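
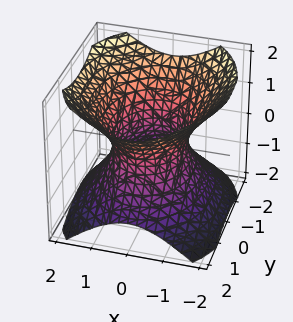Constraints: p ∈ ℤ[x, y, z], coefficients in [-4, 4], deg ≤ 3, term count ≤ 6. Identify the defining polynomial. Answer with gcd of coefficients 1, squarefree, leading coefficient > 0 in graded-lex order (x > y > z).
3*x^2 + 2*y^2 - 3*z^2 - 3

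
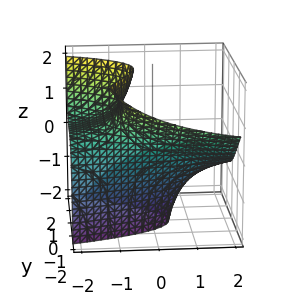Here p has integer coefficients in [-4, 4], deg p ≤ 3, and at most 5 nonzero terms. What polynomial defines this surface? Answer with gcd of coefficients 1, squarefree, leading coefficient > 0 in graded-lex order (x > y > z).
(a) deg p = 3. A generic line meets the surface in up to 3 points.
(b) Checking where it meets the axes: no z-intercept at any integer in the box; no x-intercept at any integer in the box.
(c) Assembling these constraints gives the stated polynomial.

y^3 + 2*y^2*z + 3*x*z - y^2 + 3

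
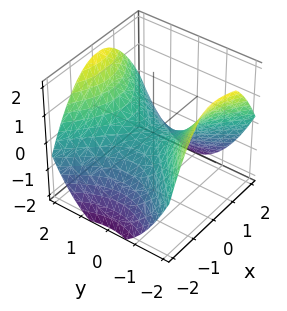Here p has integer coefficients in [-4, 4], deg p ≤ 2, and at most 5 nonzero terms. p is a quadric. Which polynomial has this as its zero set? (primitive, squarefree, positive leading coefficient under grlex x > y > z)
x^2 - y^2 + 2*z

(a) The degree is 2 — a saddle surface; a quadric.
(b) Symmetries: the y ↦ −y reflection is a symmetry, so y appears only in even powers; the x ↦ −x reflection is a symmetry, so x appears only in even powers.
(c) Observable constraints: it meets the x-axis at x = 0 (among the integer gridlines); it crosses the y-axis at the gridline y = 0.
(d) Matching integer coefficients to the picture gives p.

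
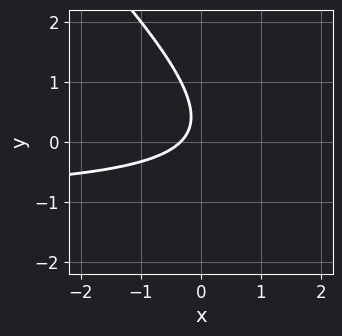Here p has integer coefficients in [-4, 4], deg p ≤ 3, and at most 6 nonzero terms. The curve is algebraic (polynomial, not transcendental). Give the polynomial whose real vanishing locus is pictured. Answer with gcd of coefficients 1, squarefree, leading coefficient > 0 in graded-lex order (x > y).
3*x*y + 3*y^2 + 3*x - 2*y + 1

1. Degree: a generic line meets the curve in up to 2 points, so deg p = 2.
2. From the visible intercepts: no y-intercept at any integer in the box.
3. Solving for integer coefficients yields p as stated.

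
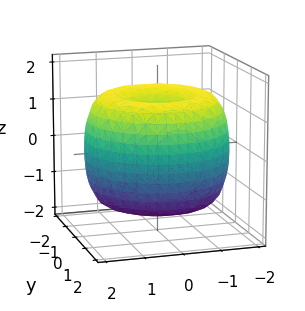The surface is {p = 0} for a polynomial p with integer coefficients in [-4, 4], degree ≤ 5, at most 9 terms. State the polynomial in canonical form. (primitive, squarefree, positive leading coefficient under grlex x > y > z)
x^4 + 2*x^2*y^2 + y^4 - 3*x^2 - 3*y^2 + 2*z^2 - 2

1. The degree is 4 — no degree-3 surface has this shape.
2. By symmetry, every cross-section ⟂ z is a circle, so x, y appear only via x² + y².
3. Checking where it meets the axes: among the integer gridlines, it crosses the z-axis at z ∈ {-1, 1}; a circular section at z = 1 has radius between 1 and 2.
4. Putting this together gives p.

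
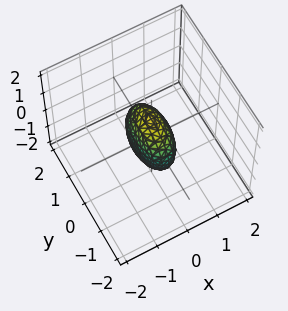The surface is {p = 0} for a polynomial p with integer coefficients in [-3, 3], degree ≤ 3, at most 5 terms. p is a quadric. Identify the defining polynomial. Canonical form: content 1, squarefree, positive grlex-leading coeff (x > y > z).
3*x^2 + y^2 + z^2 - 1

1. deg p = 2.
2. Symmetries: it's symmetric under x → −x, forcing even powers of x; mirror symmetry y ↦ −y ⇒ only even powers of y; mirror symmetry z ↦ −z ⇒ only even powers of z.
3. Checking where it meets the axes: the z-axis gridline crossings are at z ∈ {-1, 1}; among the integer gridlines, it crosses the y-axis at y ∈ {-1, 1}.
4. The integer polynomial consistent with all of this is the stated p.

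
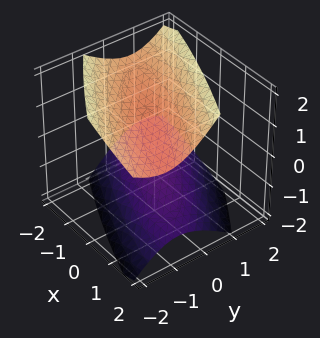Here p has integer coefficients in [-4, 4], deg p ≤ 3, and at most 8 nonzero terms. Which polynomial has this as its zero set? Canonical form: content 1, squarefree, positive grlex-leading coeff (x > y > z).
x^2 + 3*x*y + 3*y^2 + y*z - 3*z^2 + 3

The picture has 2 separate pieces.
Degree: the shape is more complex than any degree-1 surface, so deg p = 2.
Against the integer gridlines: among the integer gridlines, it crosses the z-axis at z ∈ {-1, 1}; it misses every integer gridline on the x-axis; no y-intercept at any integer in the box.
Fitting integer coefficients to these (and the overall shape) gives p.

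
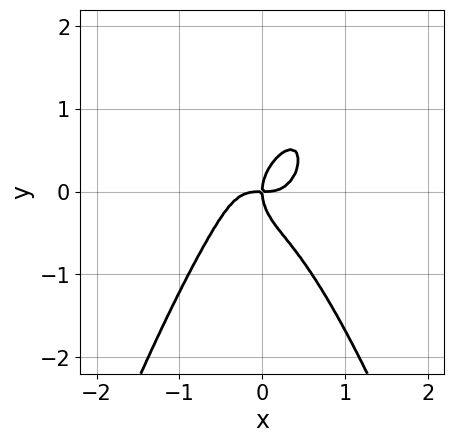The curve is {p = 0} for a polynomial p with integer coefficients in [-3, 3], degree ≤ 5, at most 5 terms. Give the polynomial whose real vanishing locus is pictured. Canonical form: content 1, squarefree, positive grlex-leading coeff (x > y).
1. Degree: the shape is more complex than any degree-3 curve, so deg p = 4.
2. From the visible intercepts: one y-axis crossing is at y = 0; one x-axis crossing is at x = 0.
3. Matching integer coefficients to the picture gives p.

3*x^4 + y^3 - x*y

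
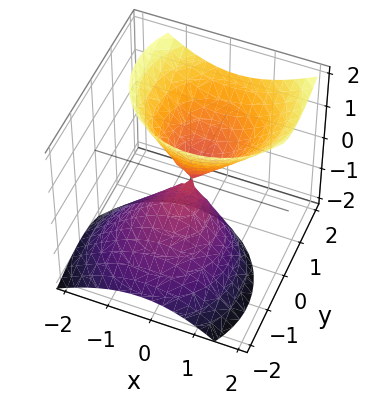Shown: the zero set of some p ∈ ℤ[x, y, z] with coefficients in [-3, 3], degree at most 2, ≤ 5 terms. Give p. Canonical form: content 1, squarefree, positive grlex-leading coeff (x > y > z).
1. The degree is 2 — no degree-1 surface has this shape.
2. From the axis intercepts and sections: it crosses the x-axis at the gridline x = 0; it meets the y-axis at y = 0 (among the integer gridlines); it crosses the z-axis at the gridline z = 0.
3. Together with the visible shape, these determine p as stated.

3*x^2 - x*z + 3*y^2 - 3*y*z - 2*z^2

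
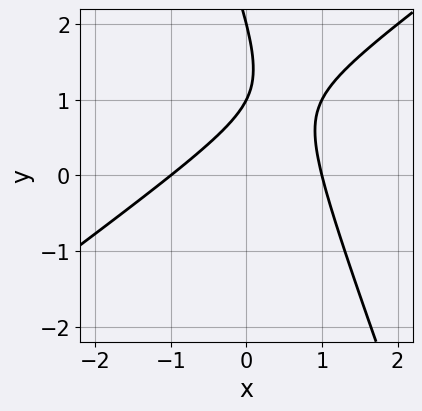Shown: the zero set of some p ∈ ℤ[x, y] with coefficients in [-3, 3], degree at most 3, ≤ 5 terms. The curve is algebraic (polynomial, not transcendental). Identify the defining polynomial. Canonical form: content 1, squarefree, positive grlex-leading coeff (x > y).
First, deg p = 2. The shape is more complex than any degree-1 curve.
Next, checking where it meets the axes: the x-axis gridline crossings are at x ∈ {-1, 1}; the y-axis gridline crossings are at y ∈ {1, 2}.
Finally, together with the visible shape, these determine p as stated.

2*x^2 - 2*x*y - y^2 + 3*y - 2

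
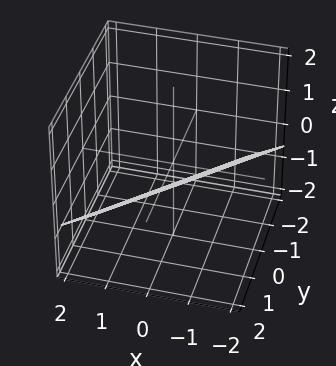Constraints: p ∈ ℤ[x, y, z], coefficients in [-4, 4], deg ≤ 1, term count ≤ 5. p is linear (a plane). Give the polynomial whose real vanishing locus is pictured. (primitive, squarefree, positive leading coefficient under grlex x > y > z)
2*x - 2*y + 3*z + 2

Degree: the surface is flat (a plane), so deg p = 1.
Reading off the gridlines: it crosses the y-axis at the gridline y = 1; one x-axis crossing is at x = -1.
Matching integer coefficients to the picture gives p.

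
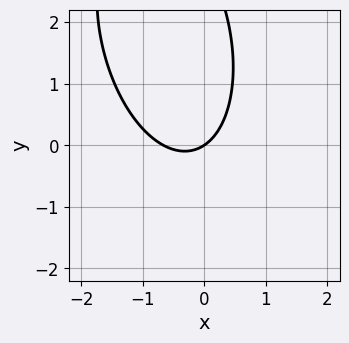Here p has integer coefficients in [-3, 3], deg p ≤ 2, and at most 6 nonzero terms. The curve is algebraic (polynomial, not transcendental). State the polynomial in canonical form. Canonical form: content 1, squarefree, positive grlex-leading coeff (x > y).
3*x^2 + x*y + y^2 + 2*x - 3*y

First, degree: no degree-1 curve has this shape, so deg p = 2.
Then, checking where it meets the axes: it crosses the y-axis at the gridline y = 0; one x-axis crossing is at x = 0.
Finally, matching integer coefficients to the picture gives p.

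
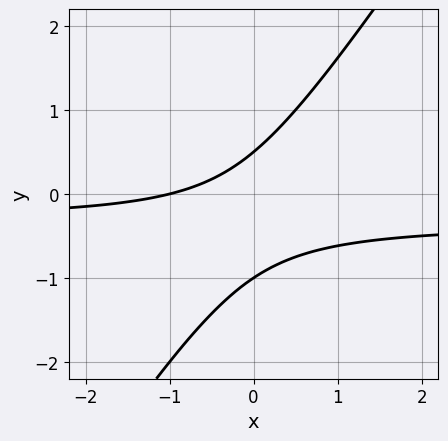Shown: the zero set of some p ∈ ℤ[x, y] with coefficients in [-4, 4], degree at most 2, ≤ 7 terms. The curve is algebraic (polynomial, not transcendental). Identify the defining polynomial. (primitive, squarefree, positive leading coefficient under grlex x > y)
3*x*y - 2*y^2 + x - y + 1

Degree: no degree-1 curve has this shape, so deg p = 2.
From the visible intercepts: it crosses the x-axis at the gridline x = -1; one y-axis crossing is at y = -1.
Together with the visible shape, these determine p as stated.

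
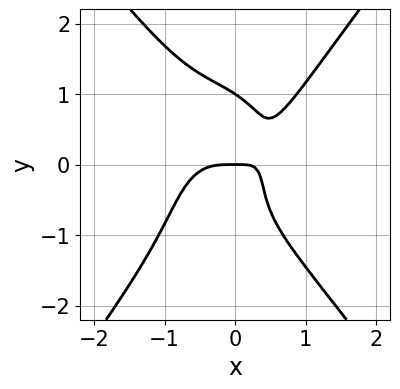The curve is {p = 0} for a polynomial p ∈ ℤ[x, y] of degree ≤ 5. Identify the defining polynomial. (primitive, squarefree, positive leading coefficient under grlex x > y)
3*x^4 - y^4 - 2*x*y + y

(a) The degree is 4 — no degree-3 curve has this shape.
(b) Reading off the gridlines: one x-axis crossing is at x = 0; among the integer gridlines, it crosses the y-axis at y ∈ {0, 1}.
(c) These observations pin down the coefficients.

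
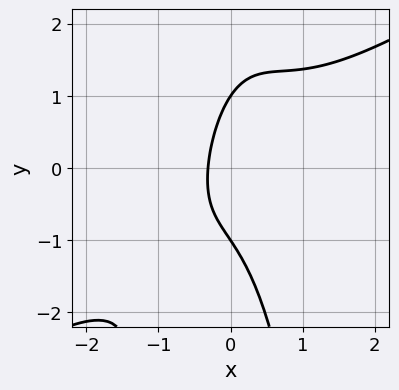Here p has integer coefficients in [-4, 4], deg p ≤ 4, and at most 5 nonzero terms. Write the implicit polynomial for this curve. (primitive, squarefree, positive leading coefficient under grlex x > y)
2*x^3 - 3*x^2*y - y^2 + 3*x + 1

First, degree: the shape is more complex than any degree-2 curve, so deg p = 3.
Next, observable constraints: among the integer gridlines, it crosses the y-axis at y ∈ {-1, 1}.
Finally, fitting integer coefficients to these (and the overall shape) gives p.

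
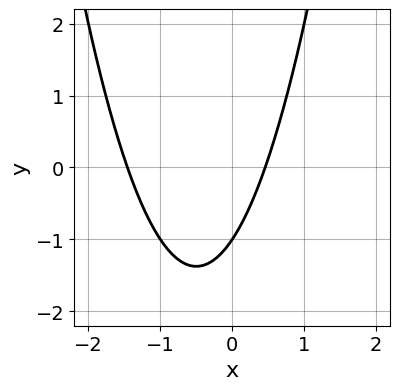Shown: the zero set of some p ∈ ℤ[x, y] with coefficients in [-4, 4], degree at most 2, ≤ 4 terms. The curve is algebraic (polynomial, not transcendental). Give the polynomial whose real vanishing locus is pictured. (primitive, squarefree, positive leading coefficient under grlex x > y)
1. Degree: a generic line meets the curve in up to 2 points, so deg p = 2.
2. Reading off the gridlines: it meets the y-axis at y = -1 (among the integer gridlines).
3. Solving for integer coefficients yields p as stated.

3*x^2 + 3*x - 2*y - 2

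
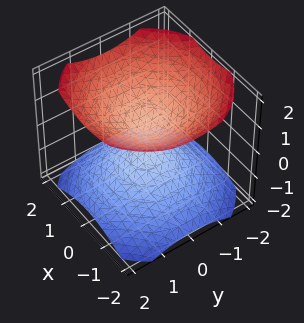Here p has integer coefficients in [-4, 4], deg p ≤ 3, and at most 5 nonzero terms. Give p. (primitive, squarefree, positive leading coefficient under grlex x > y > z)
1. I count 2 distinct pieces. They look like related sheets of one shape, so recover p as a whole.
2. The degree is 2 — the shape is more complex than any degree-1 surface.
3. Symmetry: the z-axis is an axis of rotation, so x and y enter only as x² + y².
4. Observable constraints: it misses every integer gridline on the y-axis; a circular section at z = -1 has radius exactly 1.
5. Together with the visible shape, these determine p as stated.

2*x^2 + 2*y^2 - 3*z^2 + 1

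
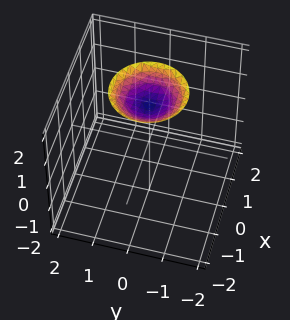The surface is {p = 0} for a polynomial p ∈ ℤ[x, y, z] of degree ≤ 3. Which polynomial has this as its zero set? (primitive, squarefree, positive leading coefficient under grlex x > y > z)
x^2 + y^2 - 2*z + 3

First, degree: the shape is more complex than any degree-1 surface, so deg p = 2.
Then, symmetries: the z-axis is an axis of rotation, so x and y enter only as x² + y².
Next, reading off the gridlines: it misses every integer gridline on the y-axis; a circular section at z = 2 has radius exactly 1; the surface avoids every integer x-axis point in the box.
Finally, matching integer coefficients to the picture gives p.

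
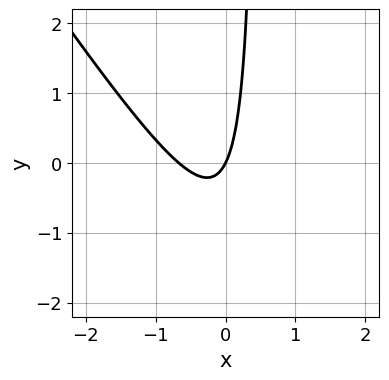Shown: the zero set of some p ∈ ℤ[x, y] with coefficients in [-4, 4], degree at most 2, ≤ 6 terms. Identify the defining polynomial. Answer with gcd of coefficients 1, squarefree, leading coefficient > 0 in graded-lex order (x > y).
3*x^2 + 2*x*y + 2*x - y

(a) The degree is 2 — no degree-1 curve has this shape.
(b) From the visible intercepts: one y-axis crossing is at y = 0; it crosses the x-axis at the gridline x = 0.
(c) Solving for integer coefficients yields p as stated.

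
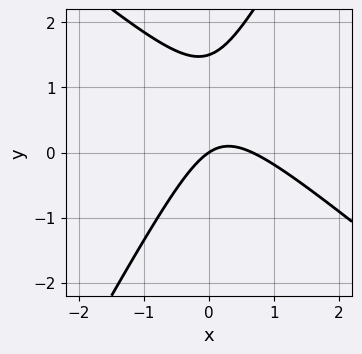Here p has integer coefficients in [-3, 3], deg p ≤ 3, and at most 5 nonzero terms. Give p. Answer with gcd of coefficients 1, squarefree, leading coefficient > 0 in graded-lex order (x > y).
First, the degree is 2 — no degree-1 curve has this shape.
Next, against the integer gridlines: one x-axis crossing is at x = 0; it crosses the y-axis at the gridline y = 0.
Finally, the integer polynomial consistent with all of this is the stated p.

3*x^2 + 2*x*y - 2*y^2 - 2*x + 3*y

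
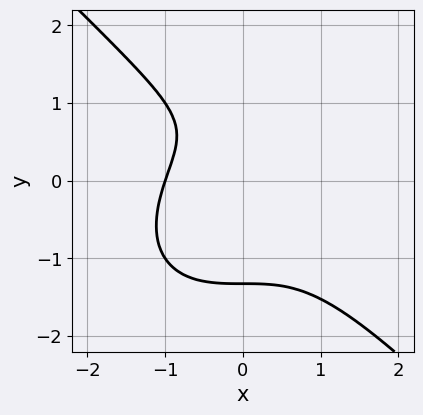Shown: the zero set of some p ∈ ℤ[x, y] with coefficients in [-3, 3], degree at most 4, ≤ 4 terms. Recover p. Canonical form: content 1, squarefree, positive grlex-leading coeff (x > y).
First, deg p = 3. No degree-2 curve has this shape.
Then, checking where it meets the axes: it meets the x-axis at x = -1 (among the integer gridlines).
Finally, assembling these constraints gives the stated polynomial.

x^3 + y^3 - y + 1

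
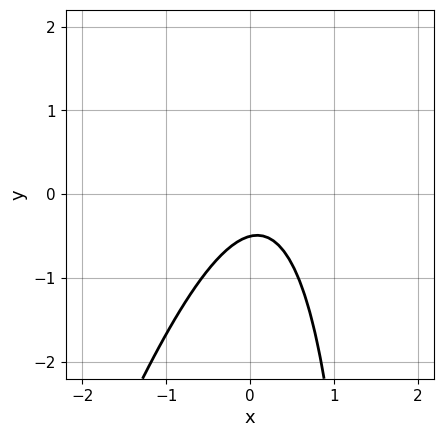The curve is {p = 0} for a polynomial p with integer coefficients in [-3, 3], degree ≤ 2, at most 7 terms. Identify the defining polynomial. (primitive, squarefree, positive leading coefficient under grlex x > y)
3*x^2 - x*y - x + 2*y + 1

deg p = 2. A generic line meets the curve in up to 2 points.
Observable constraints: the curve avoids every integer x-axis point in the box.
Solving for integer coefficients yields p as stated.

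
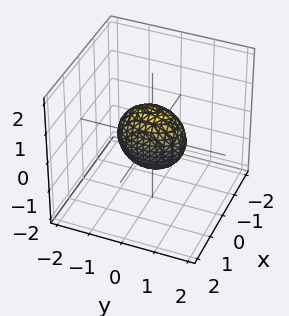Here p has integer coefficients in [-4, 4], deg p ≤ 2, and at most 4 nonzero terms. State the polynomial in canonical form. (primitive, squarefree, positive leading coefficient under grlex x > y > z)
The degree is 2 — bounded and convex; a quadric.
Symmetries: the z ↦ −z reflection is a symmetry, so z appears only in even powers; it's symmetric under x → −x, forcing even powers of x; it's symmetric under y → −y, forcing even powers of y.
Checking where it meets the axes: the y-axis gridline crossings are at y ∈ {-1, 1}; the z-axis gridline crossings are at z ∈ {-1, 1}.
Fitting integer coefficients to these (and the overall shape) gives p.

2*x^2 + y^2 + z^2 - 1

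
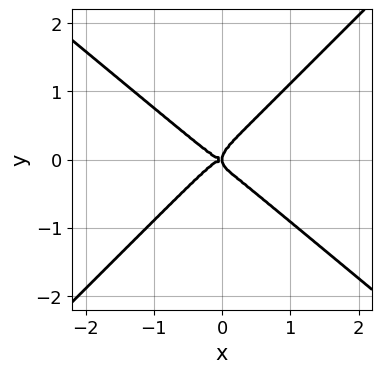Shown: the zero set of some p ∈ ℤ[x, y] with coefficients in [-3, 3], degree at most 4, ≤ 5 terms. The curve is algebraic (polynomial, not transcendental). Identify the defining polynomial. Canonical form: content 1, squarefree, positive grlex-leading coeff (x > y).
2*x^4 + x*y^3 - 3*y^4 + x*y^2

(a) deg p = 4. No degree-3 curve has this shape.
(b) Checking where it meets the axes: it crosses the x-axis at the gridline x = 0; one y-axis crossing is at y = 0.
(c) Putting this together gives p.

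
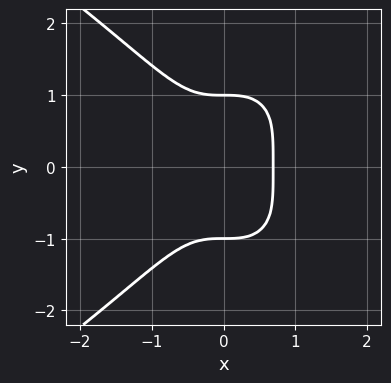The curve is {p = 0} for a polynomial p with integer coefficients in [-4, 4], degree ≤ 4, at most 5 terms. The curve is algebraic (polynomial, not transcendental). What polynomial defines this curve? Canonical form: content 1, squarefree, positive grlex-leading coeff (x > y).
The degree is 4 — a generic line meets the curve in up to 4 points.
Symmetries: mirror symmetry y ↦ −y ⇒ only even powers of y.
From the visible intercepts: the y-axis gridline crossings are at y ∈ {-1, 1}.
These observations pin down the coefficients.

y^4 + 3*x^3 - 1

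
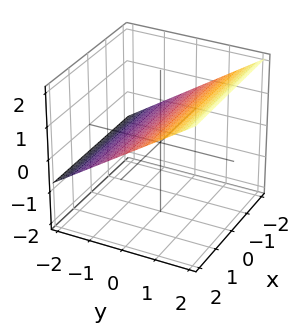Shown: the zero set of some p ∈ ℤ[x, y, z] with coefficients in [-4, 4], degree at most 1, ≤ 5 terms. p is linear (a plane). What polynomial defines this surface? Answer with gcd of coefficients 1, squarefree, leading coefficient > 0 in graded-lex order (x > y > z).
First, degree: every cross-section is a straight line — this is a plane, so deg p = 1.
Then, observable constraints: the surface avoids every integer x-axis point in the box; it crosses the y-axis at the gridline y = -1.
Finally, fitting integer coefficients to these (and the overall shape) gives p.

2*y - 3*z + 2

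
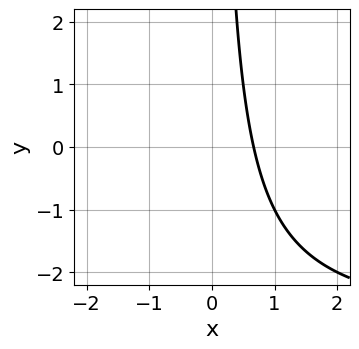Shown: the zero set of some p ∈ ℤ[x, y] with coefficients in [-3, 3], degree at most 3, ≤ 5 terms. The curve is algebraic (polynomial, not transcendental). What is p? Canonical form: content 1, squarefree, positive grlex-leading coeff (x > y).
deg p = 2. No degree-1 curve has this shape.
From the axis intercepts and sections: no y-intercept at any integer in the box.
Together with the visible shape, these determine p as stated.

x*y + 3*x - 2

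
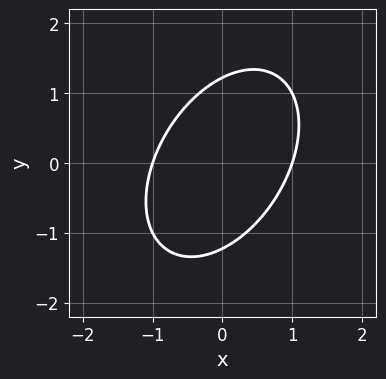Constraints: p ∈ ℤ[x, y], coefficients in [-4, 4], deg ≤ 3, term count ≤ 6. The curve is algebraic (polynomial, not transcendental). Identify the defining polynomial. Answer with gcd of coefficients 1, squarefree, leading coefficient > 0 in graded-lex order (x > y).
3*x^2 - 2*x*y + 2*y^2 - 3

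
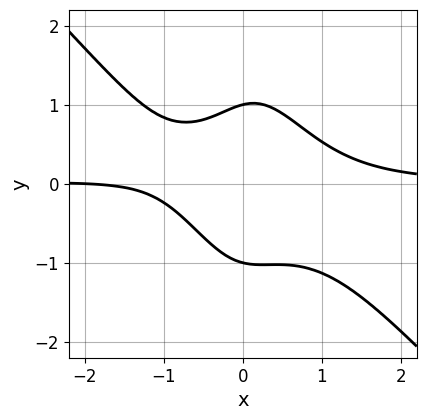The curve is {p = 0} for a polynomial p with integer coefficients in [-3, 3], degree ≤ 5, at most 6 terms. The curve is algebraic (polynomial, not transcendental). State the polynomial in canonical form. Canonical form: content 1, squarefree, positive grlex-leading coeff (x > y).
3*x^3*y + 3*x^2*y^2 + 2*y^2 - x - 2

First, deg p = 4. A generic line meets the curve in up to 4 points.
Then, reading off the gridlines: it meets the x-axis at x = -2 (among the integer gridlines); the y-axis gridline crossings are at y ∈ {-1, 1}.
Finally, the integer polynomial consistent with all of this is the stated p.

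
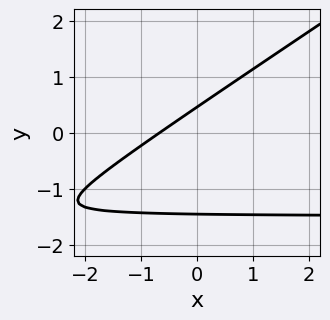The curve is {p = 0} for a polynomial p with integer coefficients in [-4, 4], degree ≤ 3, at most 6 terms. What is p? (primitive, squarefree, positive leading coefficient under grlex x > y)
2*x*y - 3*y^2 + 3*x - 3*y + 2

First, deg p = 2. No degree-1 curve has this shape.
Finally, matching integer coefficients to the picture gives p.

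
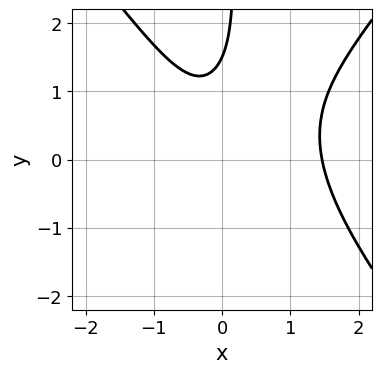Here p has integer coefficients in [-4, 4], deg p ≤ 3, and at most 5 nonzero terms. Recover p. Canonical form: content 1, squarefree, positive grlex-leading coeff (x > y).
3*x^3 - 2*x*y^2 - 3*x^2 + 2*y - 3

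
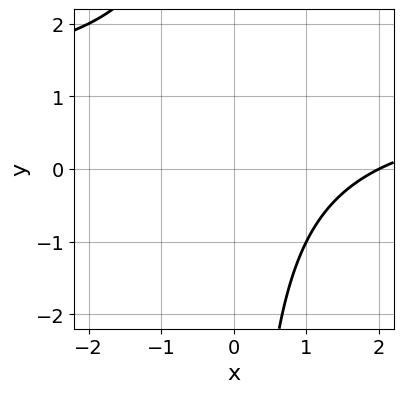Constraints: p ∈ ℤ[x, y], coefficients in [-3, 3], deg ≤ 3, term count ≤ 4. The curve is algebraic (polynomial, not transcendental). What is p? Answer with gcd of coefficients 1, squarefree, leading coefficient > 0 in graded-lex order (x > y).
x*y - x + 2

First, the degree is 2 — a generic line meets the curve in up to 2 points.
Next, checking where it meets the axes: one x-axis crossing is at x = 2; it misses every integer gridline on the y-axis.
Finally, the integer polynomial consistent with all of this is the stated p.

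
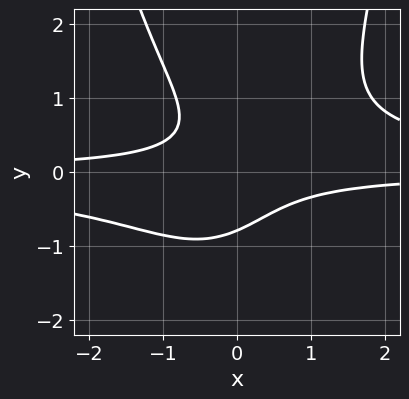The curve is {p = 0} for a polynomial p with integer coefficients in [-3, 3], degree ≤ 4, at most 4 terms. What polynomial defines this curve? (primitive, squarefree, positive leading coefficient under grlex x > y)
2*x^2*y^2 - 2*y^3 - 2*x*y - 1

1. deg p = 4. No degree-3 curve has this shape.
2. Reading off the gridlines: the curve avoids every integer x-axis point in the box.
3. Assembling these constraints gives the stated polynomial.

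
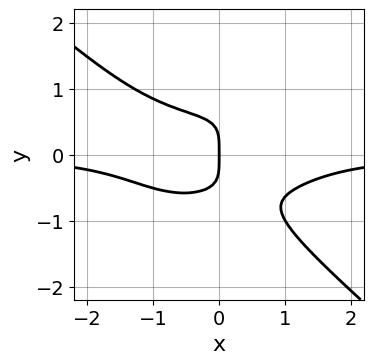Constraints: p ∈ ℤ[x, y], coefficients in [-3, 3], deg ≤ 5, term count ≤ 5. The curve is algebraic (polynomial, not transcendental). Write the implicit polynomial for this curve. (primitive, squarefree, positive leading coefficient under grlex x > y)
Degree: no degree-3 curve has this shape, so deg p = 4.
Against the integer gridlines: it crosses the x-axis at the gridline x = 0; it crosses the y-axis at the gridline y = 0.
Fitting integer coefficients to these (and the overall shape) gives p.

2*x^3*y + 3*y^4 - 3*x*y^2 + 2*x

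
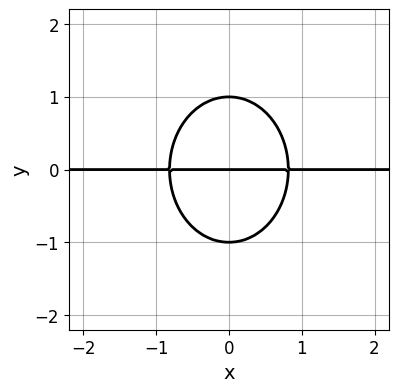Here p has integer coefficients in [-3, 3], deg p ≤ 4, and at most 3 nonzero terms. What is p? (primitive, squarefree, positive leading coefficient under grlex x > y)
1. Degree: a generic line meets the curve in up to 3 points, so deg p = 3.
2. Symmetries: it's symmetric under x → −x, forcing even powers of x.
3. Against the integer gridlines: among the integer gridlines, it crosses the y-axis at y ∈ {-1, 0, 1}; the visible x-axis segment lies entirely on the curve.
4. Solving for integer coefficients yields p as stated.

3*x^2*y + 2*y^3 - 2*y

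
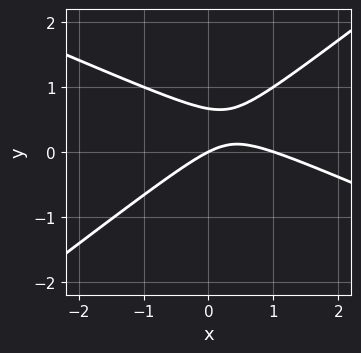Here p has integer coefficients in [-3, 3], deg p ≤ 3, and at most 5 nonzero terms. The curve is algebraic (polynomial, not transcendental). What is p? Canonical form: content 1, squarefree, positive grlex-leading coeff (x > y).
x^2 + x*y - 3*y^2 - x + 2*y

First, the degree is 2 — no degree-1 curve has this shape.
Next, reading off the gridlines: one y-axis crossing is at y = 0; the x-axis gridline crossings are at x ∈ {0, 1}.
Finally, solving for integer coefficients yields p as stated.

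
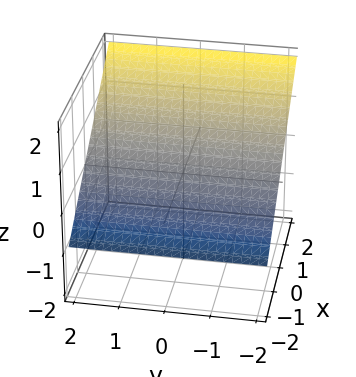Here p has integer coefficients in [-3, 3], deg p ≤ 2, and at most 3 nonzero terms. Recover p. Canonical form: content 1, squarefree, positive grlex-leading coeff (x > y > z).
2*x - 3*z + 2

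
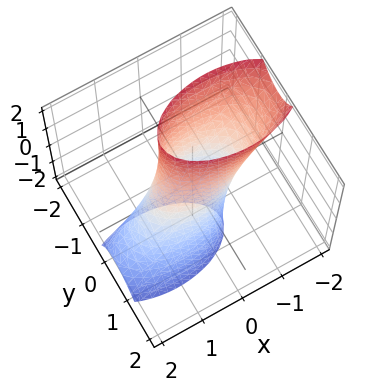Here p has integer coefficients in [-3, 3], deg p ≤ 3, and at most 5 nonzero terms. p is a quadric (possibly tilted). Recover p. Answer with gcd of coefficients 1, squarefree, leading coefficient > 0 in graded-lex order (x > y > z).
x^2 + x*z + 3*y^2 + y*z - 1

First, the degree is 2 — a generic line meets the surface in up to 2 points.
Then, from the axis intercepts and sections: among the integer gridlines, it crosses the x-axis at x ∈ {-1, 1}; no z-intercept at any integer in the box.
Finally, assembling these constraints gives the stated polynomial.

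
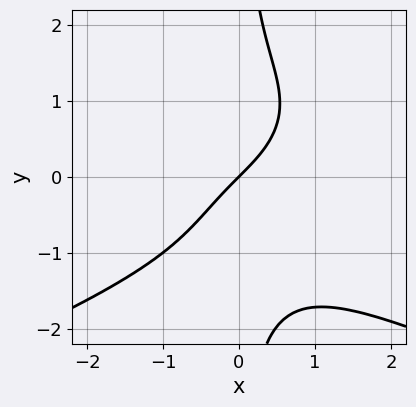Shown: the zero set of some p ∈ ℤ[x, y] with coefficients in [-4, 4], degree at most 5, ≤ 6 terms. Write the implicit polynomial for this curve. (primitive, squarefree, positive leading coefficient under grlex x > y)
First, degree: the shape is more complex than any degree-3 curve, so deg p = 4.
Next, reading off the gridlines: one x-axis crossing is at x = 0; one y-axis crossing is at y = 0.
Finally, solving for integer coefficients yields p as stated.

2*x*y^3 + 2*x^3 + 3*x - 3*y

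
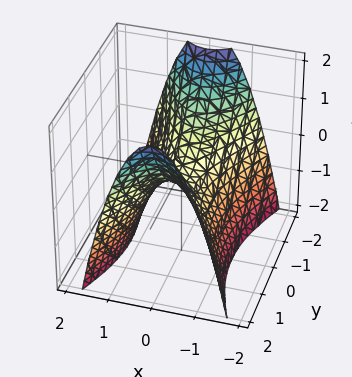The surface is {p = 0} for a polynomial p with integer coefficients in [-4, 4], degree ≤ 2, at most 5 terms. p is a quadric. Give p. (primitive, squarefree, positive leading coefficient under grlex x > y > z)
3*x^2 - y^2 + 2*z

Degree: a saddle surface; a quadric, so deg p = 2.
Symmetries: it's symmetric under x → −x, forcing even powers of x; the y ↦ −y reflection is a symmetry, so y appears only in even powers.
Observable constraints: one y-axis crossing is at y = 0; one x-axis crossing is at x = 0; it meets the z-axis at z = 0 (among the integer gridlines).
Solving for integer coefficients yields p as stated.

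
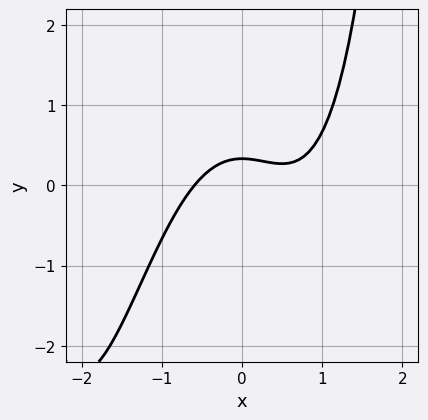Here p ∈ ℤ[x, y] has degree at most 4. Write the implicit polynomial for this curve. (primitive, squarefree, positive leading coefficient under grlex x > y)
x^4 + 2*x^3 - 2*x^2 - 3*y + 1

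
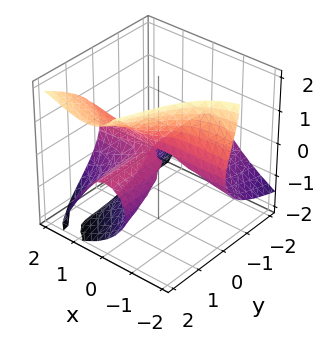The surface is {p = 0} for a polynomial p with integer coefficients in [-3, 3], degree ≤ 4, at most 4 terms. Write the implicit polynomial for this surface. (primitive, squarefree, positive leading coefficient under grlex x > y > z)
3*x^2*y - 3*x*z^2 - 2*z^3 + 3*y*z

(a) deg p = 3. No degree-2 surface has this shape.
(b) From the visible intercepts: it crosses the z-axis at the gridline z = 0; every point of the y-axis in the box is on the surface; the visible x-axis segment lies entirely on the surface.
(c) Fitting integer coefficients to these (and the overall shape) gives p.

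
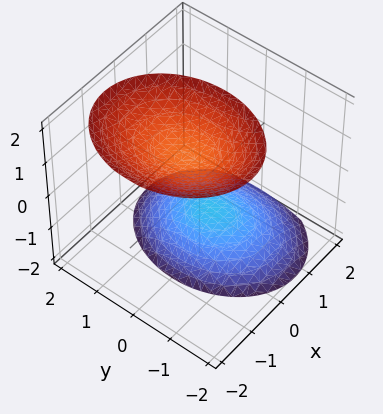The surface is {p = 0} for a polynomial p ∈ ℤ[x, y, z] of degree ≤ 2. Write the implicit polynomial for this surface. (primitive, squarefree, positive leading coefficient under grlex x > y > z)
3*x^2 + 2*x*z + 2*y^2 - 2*z^2 + 3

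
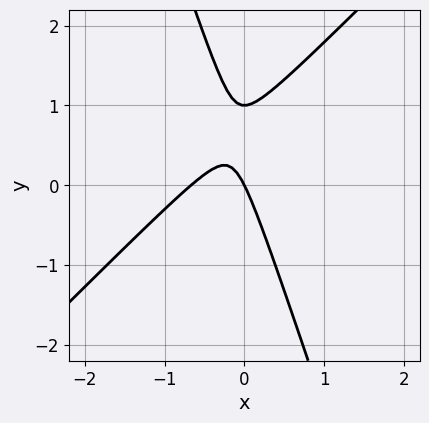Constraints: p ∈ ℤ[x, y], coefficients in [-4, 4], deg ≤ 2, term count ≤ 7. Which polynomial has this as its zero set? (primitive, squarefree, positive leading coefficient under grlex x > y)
1. Degree: the shape is more complex than any degree-1 curve, so deg p = 2.
2. Observable constraints: the y-axis gridline crossings are at y ∈ {0, 1}; it crosses the x-axis at the gridline x = 0.
3. These observations pin down the coefficients.

3*x^2 - 2*x*y - y^2 + 2*x + y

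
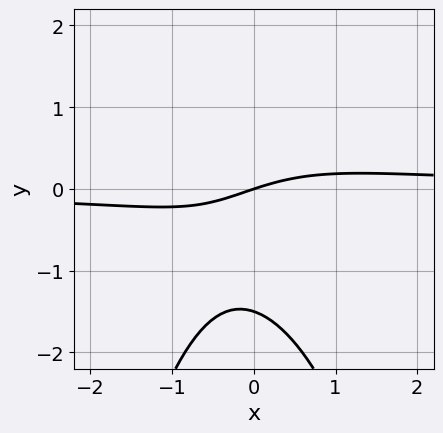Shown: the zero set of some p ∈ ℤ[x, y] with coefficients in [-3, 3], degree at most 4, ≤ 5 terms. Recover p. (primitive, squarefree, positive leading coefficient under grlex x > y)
deg p = 3.
Against the integer gridlines: one y-axis crossing is at y = 0; it crosses the x-axis at the gridline x = 0.
These observations pin down the coefficients.

2*x^2*y + 2*y^2 - x + 3*y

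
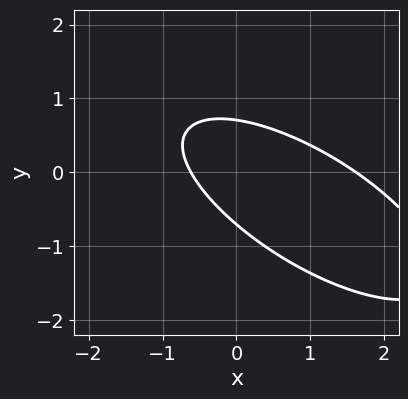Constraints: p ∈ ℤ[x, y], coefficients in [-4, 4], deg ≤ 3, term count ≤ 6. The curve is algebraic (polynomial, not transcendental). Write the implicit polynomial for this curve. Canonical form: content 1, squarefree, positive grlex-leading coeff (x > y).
First, the degree is 2 — the shape is more complex than any degree-1 curve.
Finally, putting this together gives p.

x^2 + 2*x*y + 2*y^2 - x - 1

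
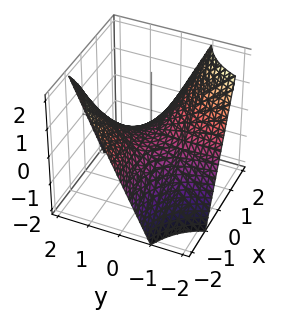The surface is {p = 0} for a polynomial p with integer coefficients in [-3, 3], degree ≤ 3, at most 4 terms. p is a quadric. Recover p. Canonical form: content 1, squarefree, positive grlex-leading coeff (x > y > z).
x*y + z

Degree: a saddle surface; a quadric, so deg p = 2.
Reading off the gridlines: every point of the y-axis in the box is on the surface; it meets the z-axis at z = 0 (among the integer gridlines); the visible x-axis segment lies entirely on the surface.
These observations pin down the coefficients.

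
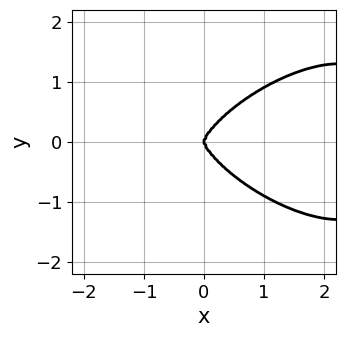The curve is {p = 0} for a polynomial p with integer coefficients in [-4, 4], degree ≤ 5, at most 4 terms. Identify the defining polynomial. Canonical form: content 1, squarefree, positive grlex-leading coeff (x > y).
1. The degree is 4 — no degree-3 curve has this shape.
2. Symmetries: the y ↦ −y reflection is a symmetry, so y appears only in even powers.
3. From the visible intercepts: it meets the y-axis at y = 0 (among the integer gridlines); it meets the x-axis at x = 0 (among the integer gridlines).
4. Together with the visible shape, these determine p as stated.

x^4 + 3*y^4 - 3*x^3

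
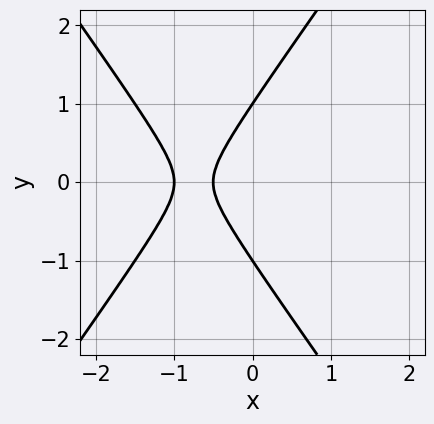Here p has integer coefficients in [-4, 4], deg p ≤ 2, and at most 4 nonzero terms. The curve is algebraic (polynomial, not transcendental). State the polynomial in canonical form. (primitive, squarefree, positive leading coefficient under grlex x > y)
The degree is 2 — no degree-1 curve has this shape.
Symmetries: mirror symmetry y ↦ −y ⇒ only even powers of y.
Observable constraints: it crosses the x-axis at the gridline x = -1; among the integer gridlines, it crosses the y-axis at y ∈ {-1, 1}.
Assembling these constraints gives the stated polynomial.

2*x^2 - y^2 + 3*x + 1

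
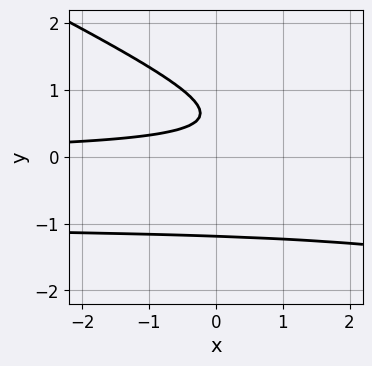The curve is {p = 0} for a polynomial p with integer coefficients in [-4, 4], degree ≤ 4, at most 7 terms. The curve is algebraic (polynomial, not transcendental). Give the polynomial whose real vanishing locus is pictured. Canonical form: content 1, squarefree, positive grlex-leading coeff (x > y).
1. Degree: a generic line meets the curve in up to 3 points, so deg p = 3.
2. From the visible intercepts: no x-intercept at any integer in the box.
3. These observations pin down the coefficients.

x*y^2 + 2*y^3 + x*y - 2*y + 1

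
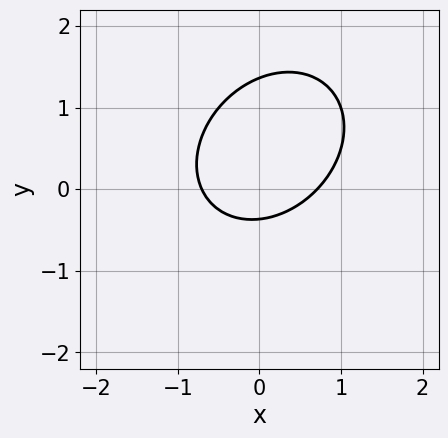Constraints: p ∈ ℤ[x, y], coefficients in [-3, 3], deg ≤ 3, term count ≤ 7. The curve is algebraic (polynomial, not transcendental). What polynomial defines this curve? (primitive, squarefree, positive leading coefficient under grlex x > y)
2*x^2 - x*y + 2*y^2 - 2*y - 1

First, degree: a generic line meets the curve in up to 2 points, so deg p = 2.
Finally, putting this together gives p.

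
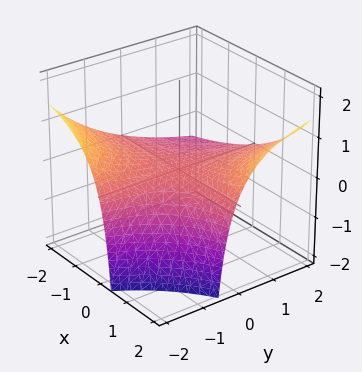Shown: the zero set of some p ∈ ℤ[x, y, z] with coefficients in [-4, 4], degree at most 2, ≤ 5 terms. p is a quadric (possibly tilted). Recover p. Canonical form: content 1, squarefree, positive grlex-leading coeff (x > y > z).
x*y + x*z - y*z - 3*z

deg p = 2. A generic line meets the surface in up to 2 points.
From the axis intercepts and sections: the visible x-axis segment lies entirely on the surface; it crosses the z-axis at the gridline z = 0.
These observations pin down the coefficients. Check: (0, 1, 0) on the y-axis lies on the surface, and p(0, 1, 0) = 0. ✓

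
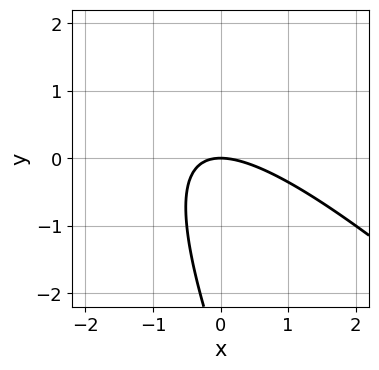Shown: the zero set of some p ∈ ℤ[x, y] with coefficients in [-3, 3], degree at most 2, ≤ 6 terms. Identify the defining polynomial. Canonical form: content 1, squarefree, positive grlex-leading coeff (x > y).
1. The degree is 2 — no degree-1 curve has this shape.
2. Against the integer gridlines: it meets the x-axis at x = 0 (among the integer gridlines); it meets the y-axis at y = 0 (among the integer gridlines).
3. Together with the visible shape, these determine p as stated.

2*x^2 + 3*x*y + y^2 + 3*y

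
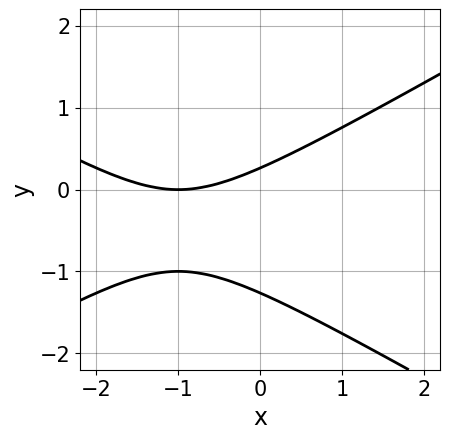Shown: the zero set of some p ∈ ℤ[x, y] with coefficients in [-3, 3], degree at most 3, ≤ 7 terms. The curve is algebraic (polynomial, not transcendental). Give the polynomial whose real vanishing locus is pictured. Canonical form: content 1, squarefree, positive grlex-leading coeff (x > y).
(a) deg p = 2.
(b) Checking where it meets the axes: one x-axis crossing is at x = -1.
(c) Putting this together gives p.

x^2 - 3*y^2 + 2*x - 3*y + 1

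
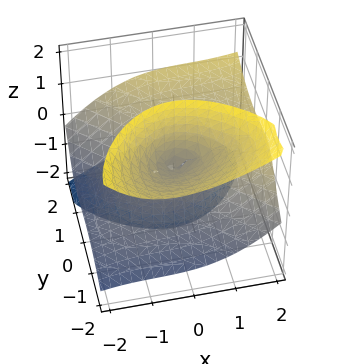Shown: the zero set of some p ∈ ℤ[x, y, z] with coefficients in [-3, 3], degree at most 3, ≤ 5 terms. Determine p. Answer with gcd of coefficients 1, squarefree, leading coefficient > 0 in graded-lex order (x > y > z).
x^3 - 2*x^2*z + x*y*z + y^3 - 3*y*z^2

Degree: the shape is more complex than any degree-2 surface, so deg p = 3.
From the visible intercepts: one y-axis crossing is at y = 0; the visible z-axis segment lies entirely on the surface.
These observations pin down the coefficients.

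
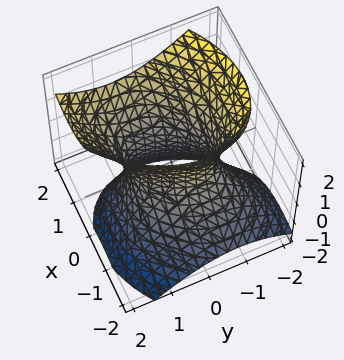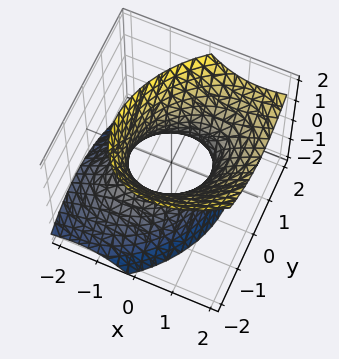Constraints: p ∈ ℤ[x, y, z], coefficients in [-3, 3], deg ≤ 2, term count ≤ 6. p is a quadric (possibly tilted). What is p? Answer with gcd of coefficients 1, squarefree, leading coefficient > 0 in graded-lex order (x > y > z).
First, the degree is 2 — the shape is more complex than any degree-1 surface.
Next, against the integer gridlines: it misses every integer gridline on the z-axis; among the integer gridlines, it crosses the y-axis at y ∈ {-1, 1}.
Finally, these observations pin down the coefficients. Check: (-1, 0, 0) on the x-axis lies on the surface, and p(-1, 0, 0) = 0. ✓

3*x^2 - 2*x*y - 3*x*z + 3*y^2 - 2*z^2 - 3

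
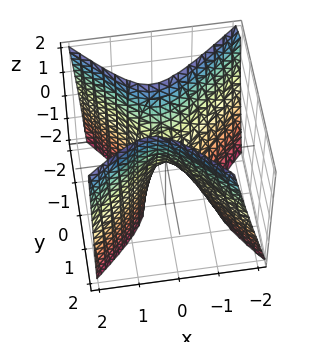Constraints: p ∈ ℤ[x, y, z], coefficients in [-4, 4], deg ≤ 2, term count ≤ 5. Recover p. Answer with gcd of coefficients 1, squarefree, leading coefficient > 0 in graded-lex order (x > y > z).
3*x^2 - x*y - x*z - 3*y^2 + z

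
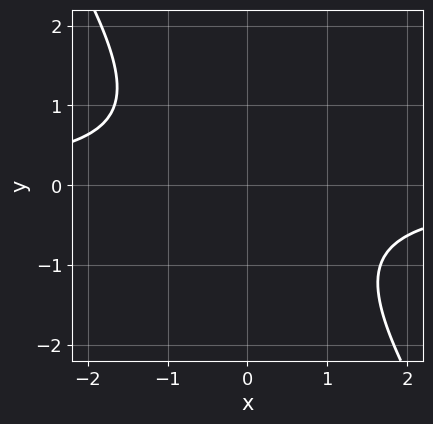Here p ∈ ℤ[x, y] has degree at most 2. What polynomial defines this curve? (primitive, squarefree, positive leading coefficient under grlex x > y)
Degree: a generic line meets the curve in up to 2 points, so deg p = 2.
Observable constraints: no y-intercept at any integer in the box; no x-intercept at any integer in the box.
Fitting integer coefficients to these (and the overall shape) gives p.

3*x*y + 2*y^2 + 3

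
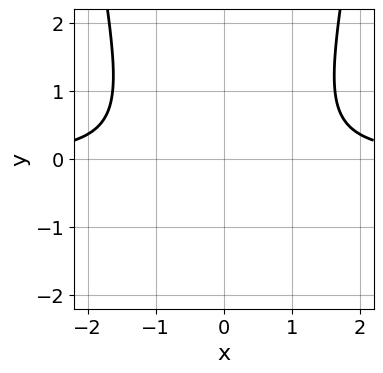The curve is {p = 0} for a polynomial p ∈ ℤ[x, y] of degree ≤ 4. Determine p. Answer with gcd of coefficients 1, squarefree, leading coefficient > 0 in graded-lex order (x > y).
3*x^2*y - 2*y^2 - 3*y - 3

First, the degree is 3 — the shape is more complex than any degree-2 curve.
Next, symmetries: mirror symmetry x ↦ −x ⇒ only even powers of x.
Next, from the axis intercepts and sections: no x-intercept at any integer in the box; the curve avoids every integer y-axis point in the box.
Finally, together with the visible shape, these determine p as stated.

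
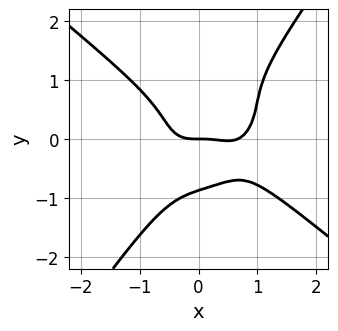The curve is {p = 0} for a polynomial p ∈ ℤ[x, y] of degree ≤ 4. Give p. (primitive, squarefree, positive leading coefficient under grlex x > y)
3*x^4 + 3*x*y^3 - 3*y^4 - 2*x^3 - 2*y

(a) The degree is 4 — a generic line meets the curve in up to 4 points.
(b) From the visible intercepts: it crosses the y-axis at the gridline y = 0; one x-axis crossing is at x = 0.
(c) Matching integer coefficients to the picture gives p.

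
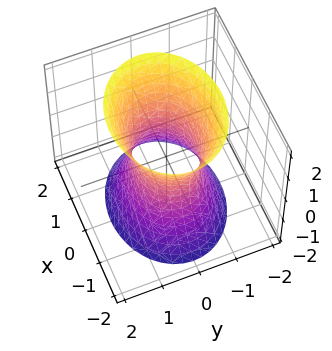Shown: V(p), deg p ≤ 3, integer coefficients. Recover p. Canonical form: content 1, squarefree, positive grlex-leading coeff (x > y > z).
Degree: one connected sheet with a waist; a quadric, so deg p = 2.
Symmetries: mirror symmetry x ↦ −x ⇒ only even powers of x; it's symmetric under y → −y, forcing even powers of y; the z ↦ −z reflection is a symmetry, so z appears only in even powers.
Reading off the gridlines: no z-intercept at any integer in the box; the x-axis gridline crossings are at x ∈ {-1, 1}.
Putting this together gives p.

2*x^2 + 3*y^2 - z^2 - 2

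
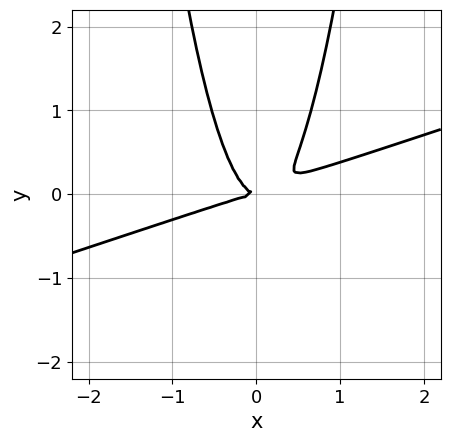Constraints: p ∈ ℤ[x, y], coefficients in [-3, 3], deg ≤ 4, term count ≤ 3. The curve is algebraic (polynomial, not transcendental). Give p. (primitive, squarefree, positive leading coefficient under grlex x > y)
x^3 - 3*x^2*y + y^2

The degree is 3 — the shape is more complex than any degree-2 curve.
From the visible intercepts: one x-axis crossing is at x = 0; one y-axis crossing is at y = 0.
Assembling these constraints gives the stated polynomial.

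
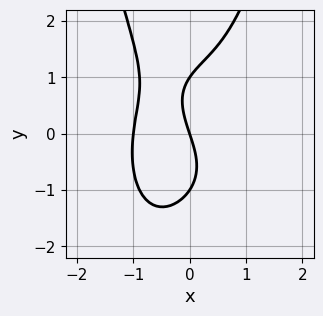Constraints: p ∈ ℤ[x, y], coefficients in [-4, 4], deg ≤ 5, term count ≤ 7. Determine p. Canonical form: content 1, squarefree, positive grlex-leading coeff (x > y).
3*x^4 + x^2*y^2 - y^3 + 3*x + y

(a) deg p = 4. A generic line meets the curve in up to 4 points.
(b) Checking where it meets the axes: among the integer gridlines, it crosses the x-axis at x ∈ {-1, 0}; among the integer gridlines, it crosses the y-axis at y ∈ {-1, 0, 1}.
(c) Putting this together gives p.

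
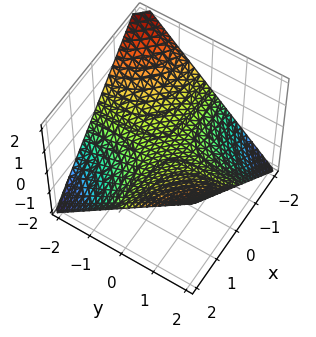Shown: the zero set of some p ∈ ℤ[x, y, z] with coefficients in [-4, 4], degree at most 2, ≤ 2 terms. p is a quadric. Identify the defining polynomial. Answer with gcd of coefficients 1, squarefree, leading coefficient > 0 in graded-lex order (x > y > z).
x*y - 2*z

deg p = 2.
Observable constraints: the visible x-axis segment lies entirely on the surface; it crosses the z-axis at the gridline z = 0; every point of the y-axis in the box is on the surface.
Matching integer coefficients to the picture gives p.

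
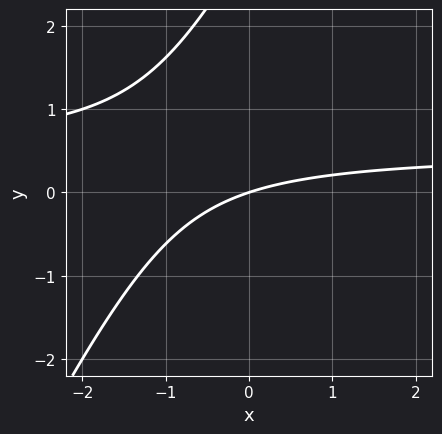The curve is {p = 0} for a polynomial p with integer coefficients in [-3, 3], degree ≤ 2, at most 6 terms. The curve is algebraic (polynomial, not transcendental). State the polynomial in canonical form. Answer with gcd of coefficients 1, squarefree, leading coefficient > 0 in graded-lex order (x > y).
1. deg p = 2.
2. From the visible intercepts: it meets the y-axis at y = 0 (among the integer gridlines); one x-axis crossing is at x = 0.
3. Together with the visible shape, these determine p as stated.

2*x*y - y^2 - x + 3*y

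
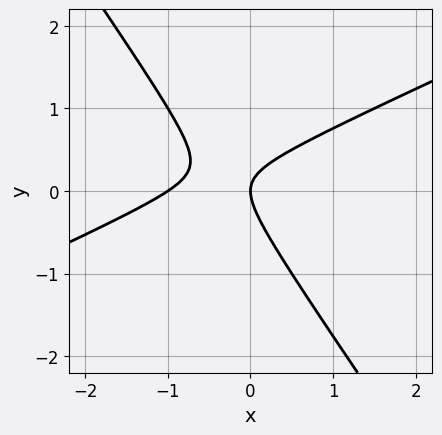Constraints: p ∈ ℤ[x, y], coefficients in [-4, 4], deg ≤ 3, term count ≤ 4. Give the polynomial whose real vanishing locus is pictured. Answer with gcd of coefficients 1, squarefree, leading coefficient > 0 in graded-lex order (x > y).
2*x^2 - 3*x*y - 3*y^2 + 2*x

First, degree: the shape is more complex than any degree-1 curve, so deg p = 2.
Then, against the integer gridlines: one y-axis crossing is at y = 0; the x-axis gridline crossings are at x ∈ {-1, 0}.
Finally, together with the visible shape, these determine p as stated.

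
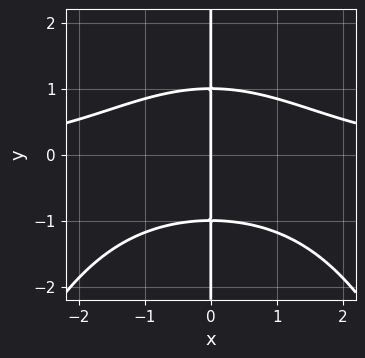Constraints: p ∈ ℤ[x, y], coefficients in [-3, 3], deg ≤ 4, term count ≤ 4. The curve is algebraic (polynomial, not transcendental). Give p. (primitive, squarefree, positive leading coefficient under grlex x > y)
1. deg p = 4. No degree-3 curve has this shape.
2. Reading off the gridlines: every point of the y-axis in the box is on the curve; it crosses the x-axis at the gridline x = 0.
3. Together with the visible shape, these determine p as stated.

x^3*y + 3*x*y^2 - 3*x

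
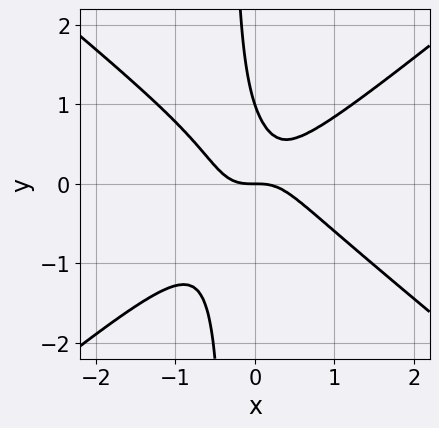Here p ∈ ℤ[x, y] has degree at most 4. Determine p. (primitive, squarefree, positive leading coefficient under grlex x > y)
2*x^3 - 3*x*y^2 - y^2 + y

First, degree: no degree-2 curve has this shape, so deg p = 3.
Next, against the integer gridlines: it meets the x-axis at x = 0 (among the integer gridlines); among the integer gridlines, it crosses the y-axis at y ∈ {0, 1}.
Finally, the integer polynomial consistent with all of this is the stated p.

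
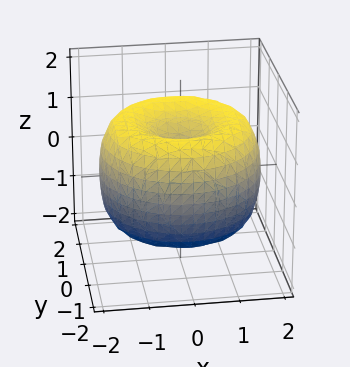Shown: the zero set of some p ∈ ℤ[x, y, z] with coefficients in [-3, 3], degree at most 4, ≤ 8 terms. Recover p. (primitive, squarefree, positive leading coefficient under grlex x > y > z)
x^4 + 2*x^2*y^2 + y^4 - 3*x^2 - 3*y^2 + 2*z^2 - 1

The degree is 4 — no degree-3 surface has this shape.
By symmetry, the surface is invariant under rotation about z: p = q(x² + y², z).
Reading off the gridlines: a circular section at z = 0 has radius between 1 and 2.
Solving for integer coefficients yields p as stated.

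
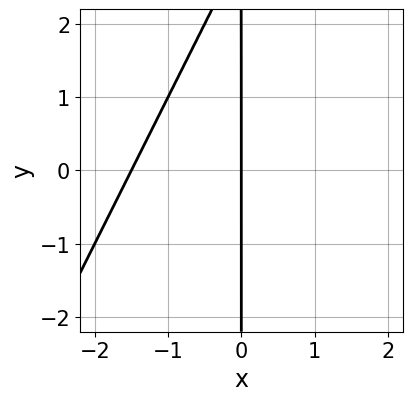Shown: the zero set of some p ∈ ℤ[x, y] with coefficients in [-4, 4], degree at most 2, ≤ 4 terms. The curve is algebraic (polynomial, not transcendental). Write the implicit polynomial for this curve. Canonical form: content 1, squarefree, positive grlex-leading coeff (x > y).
2*x^2 - x*y + 3*x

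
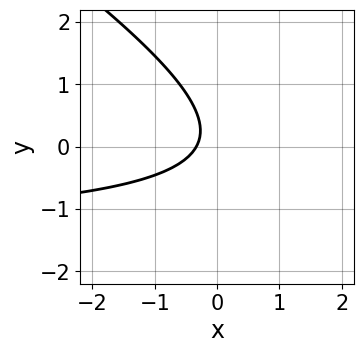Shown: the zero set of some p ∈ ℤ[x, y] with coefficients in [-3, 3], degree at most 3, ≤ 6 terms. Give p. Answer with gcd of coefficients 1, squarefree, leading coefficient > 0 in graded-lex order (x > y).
2*x*y + 3*y^2 + 3*x - y + 1

deg p = 2. No degree-1 curve has this shape.
From the visible intercepts: the curve avoids every integer y-axis point in the box.
Matching integer coefficients to the picture gives p.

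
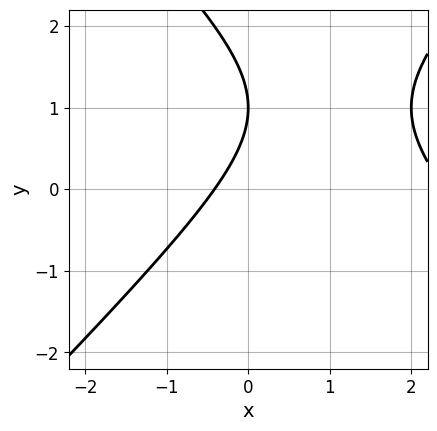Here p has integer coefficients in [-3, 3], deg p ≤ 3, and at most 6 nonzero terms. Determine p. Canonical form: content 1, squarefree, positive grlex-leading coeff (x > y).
x^2 - y^2 - 2*x + 2*y - 1

1. The degree is 2 — no degree-1 curve has this shape.
2. From the visible intercepts: it meets the y-axis at y = 1 (among the integer gridlines).
3. These observations pin down the coefficients.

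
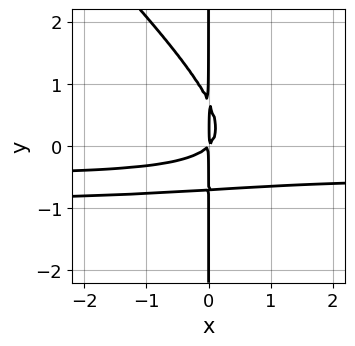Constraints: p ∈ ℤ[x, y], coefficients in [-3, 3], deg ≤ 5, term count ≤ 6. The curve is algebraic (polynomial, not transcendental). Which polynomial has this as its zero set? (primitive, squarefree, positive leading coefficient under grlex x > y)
2*x^2*y^2 + 2*x*y^3 + 3*x^2*y + x^2 - x*y

First, deg p = 4.
Next, against the integer gridlines: the visible y-axis segment lies entirely on the curve.
Finally, the integer polynomial consistent with all of this is the stated p.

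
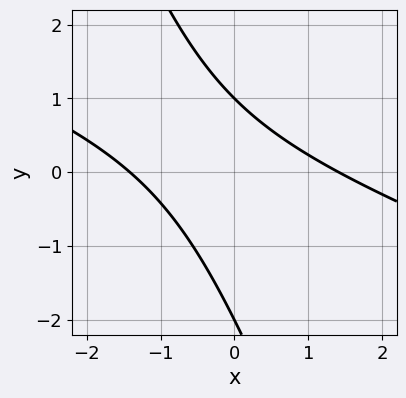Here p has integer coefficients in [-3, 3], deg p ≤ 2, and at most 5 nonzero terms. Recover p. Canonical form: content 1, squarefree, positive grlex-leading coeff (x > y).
First, degree: a generic line meets the curve in up to 2 points, so deg p = 2.
Next, observable constraints: among the integer gridlines, it crosses the y-axis at y ∈ {-2, 1}.
Finally, these observations pin down the coefficients.

x^2 + 3*x*y + y^2 + y - 2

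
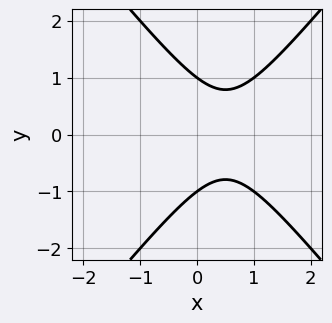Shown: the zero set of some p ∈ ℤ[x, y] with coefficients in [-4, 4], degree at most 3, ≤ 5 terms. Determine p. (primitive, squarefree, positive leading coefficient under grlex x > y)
deg p = 2. The shape is more complex than any degree-1 curve.
Symmetries: it's symmetric under y → −y, forcing even powers of y.
Against the integer gridlines: among the integer gridlines, it crosses the y-axis at y ∈ {-1, 1}; no x-intercept at any integer in the box.
Putting this together gives p.

3*x^2 - 2*y^2 - 3*x + 2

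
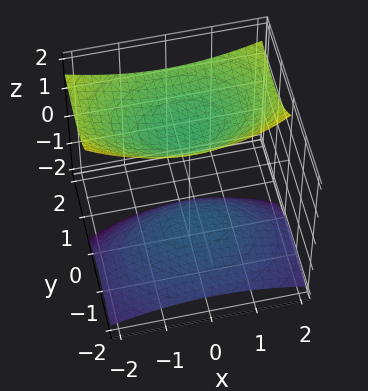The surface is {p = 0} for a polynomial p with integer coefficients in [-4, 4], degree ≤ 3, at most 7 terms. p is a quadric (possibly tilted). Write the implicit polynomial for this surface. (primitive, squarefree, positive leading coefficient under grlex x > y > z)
x^2 + 2*y^2 - 3*y*z - 2*z^2 + 2

The picture has 2 separate pieces. Treating them together as one polynomial.
The degree is 2 — the shape is more complex than any degree-1 surface.
Reading off the gridlines: the z-axis gridline crossings are at z ∈ {-1, 1}; no x-intercept at any integer in the box; the surface avoids every integer y-axis point in the box.
These observations pin down the coefficients.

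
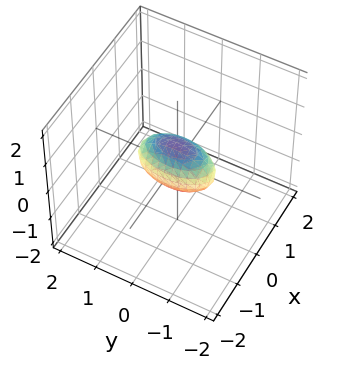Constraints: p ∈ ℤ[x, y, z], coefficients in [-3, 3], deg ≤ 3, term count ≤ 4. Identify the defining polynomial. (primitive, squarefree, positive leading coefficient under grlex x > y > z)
3*x^2 + y^2 + 2*z^2 - 1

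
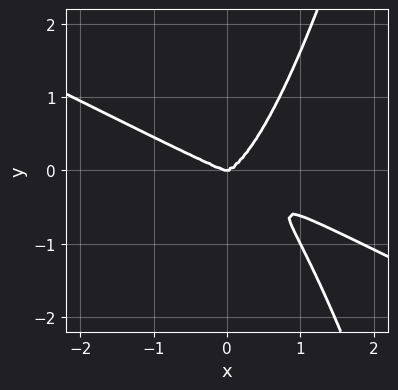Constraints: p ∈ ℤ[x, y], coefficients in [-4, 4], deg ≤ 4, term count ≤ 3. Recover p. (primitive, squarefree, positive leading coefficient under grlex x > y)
deg p = 4. A generic line meets the curve in up to 4 points.
Checking where it meets the axes: it meets the x-axis at x = 0 (among the integer gridlines); it crosses the y-axis at the gridline y = 0.
These observations pin down the coefficients.

x^4 + 2*x^3*y - y^3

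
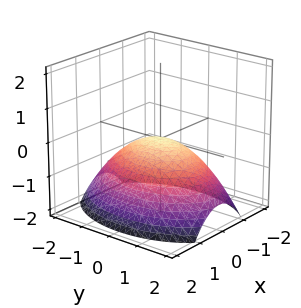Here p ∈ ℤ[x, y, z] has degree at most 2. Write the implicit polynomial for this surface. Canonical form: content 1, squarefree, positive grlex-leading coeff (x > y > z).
2*x^2 + y^2 + 3*z

First, the degree is 2 — a paraboloid; a quadric.
Next, symmetries: mirror symmetry y ↦ −y ⇒ only even powers of y; mirror symmetry x ↦ −x ⇒ only even powers of x.
Then, against the integer gridlines: it crosses the z-axis at the gridline z = 0; one y-axis crossing is at y = 0.
Finally, fitting integer coefficients to these (and the overall shape) gives p.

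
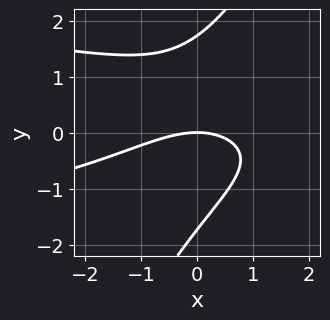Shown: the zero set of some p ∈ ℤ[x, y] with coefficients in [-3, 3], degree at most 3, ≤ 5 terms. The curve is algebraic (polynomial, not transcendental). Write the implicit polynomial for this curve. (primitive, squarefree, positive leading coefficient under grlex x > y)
2*x*y^2 - y^3 + x^2 - x*y + 3*y

First, deg p = 3. The shape is more complex than any degree-2 curve.
Then, from the visible intercepts: it meets the y-axis at y = 0 (among the integer gridlines); it meets the x-axis at x = 0 (among the integer gridlines).
Finally, assembling these constraints gives the stated polynomial.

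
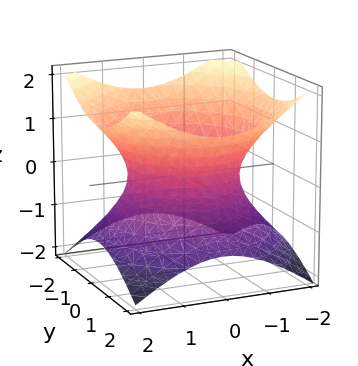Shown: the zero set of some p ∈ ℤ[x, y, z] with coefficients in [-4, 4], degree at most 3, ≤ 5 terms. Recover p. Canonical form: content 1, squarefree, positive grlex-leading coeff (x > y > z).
2*x^2 + 2*y^2 - 3*z^2 - 3

deg p = 2.
By symmetry, the surface is invariant under rotation about z: p = q(x² + y², z).
Against the integer gridlines: the surface avoids every integer z-axis point in the box; a circular section at z = -1 has radius between 1 and 2.
These observations pin down the coefficients.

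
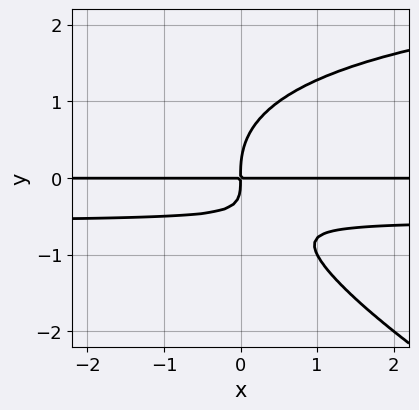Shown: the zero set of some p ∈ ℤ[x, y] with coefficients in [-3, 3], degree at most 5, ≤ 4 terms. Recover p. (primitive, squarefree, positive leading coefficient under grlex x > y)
x*y^3 + 2*y^4 - 3*x*y^2 - 2*x*y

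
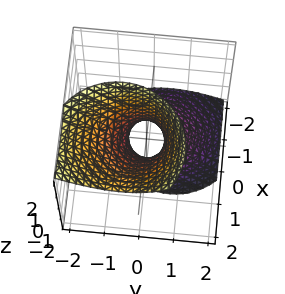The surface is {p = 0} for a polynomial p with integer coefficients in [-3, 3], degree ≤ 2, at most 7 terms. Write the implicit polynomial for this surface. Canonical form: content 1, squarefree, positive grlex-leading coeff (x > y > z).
3*x^2 - 3*x*z + 3*y^2 + 2*y*z - z^2 - 1

First, deg p = 2.
Next, from the axis intercepts and sections: no z-intercept at any integer in the box.
Finally, the integer polynomial consistent with all of this is the stated p.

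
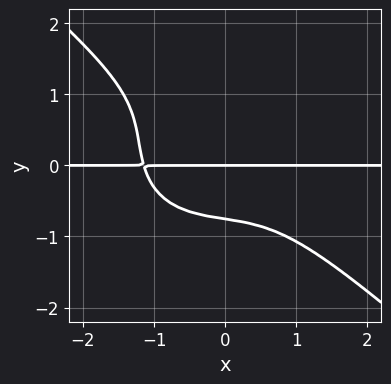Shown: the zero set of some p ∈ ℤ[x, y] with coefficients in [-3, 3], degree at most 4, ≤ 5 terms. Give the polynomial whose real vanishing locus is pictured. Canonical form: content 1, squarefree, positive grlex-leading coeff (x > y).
(a) The degree is 4 — a generic line meets the curve in up to 4 points.
(b) Observable constraints: the visible x-axis segment lies entirely on the curve; it meets the y-axis at y = 0 (among the integer gridlines).
(c) Together with the visible shape, these determine p as stated.

2*x^3*y + 3*y^4 - 2*x*y^2 - 3*y^3 + 3*y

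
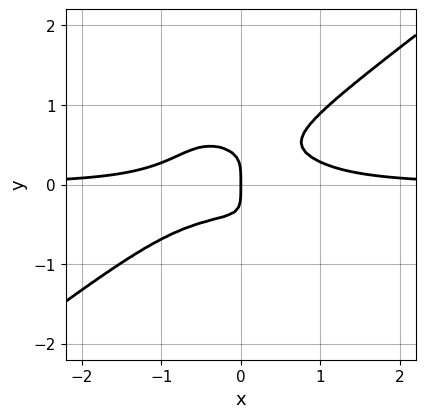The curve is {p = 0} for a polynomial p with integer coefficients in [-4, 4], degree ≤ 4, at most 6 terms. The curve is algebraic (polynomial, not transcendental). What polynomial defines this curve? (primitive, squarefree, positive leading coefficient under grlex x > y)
Degree: the shape is more complex than any degree-3 curve, so deg p = 4.
From the visible intercepts: it crosses the x-axis at the gridline x = 0; it meets the y-axis at y = 0 (among the integer gridlines).
Matching integer coefficients to the picture gives p.

3*x^3*y - 3*x*y^3 - 3*y^4 + 3*x*y^2 - x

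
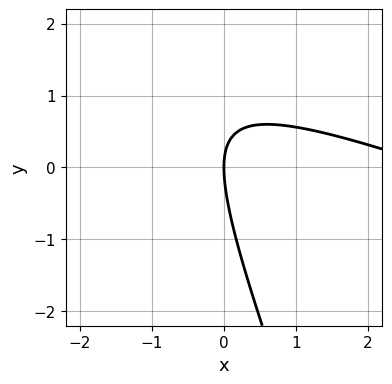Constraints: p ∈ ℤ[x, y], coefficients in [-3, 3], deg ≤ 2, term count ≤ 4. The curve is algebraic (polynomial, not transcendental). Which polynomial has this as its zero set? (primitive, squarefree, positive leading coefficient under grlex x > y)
x^2 + 3*x*y + y^2 - 3*x

1. The degree is 2 — the shape is more complex than any degree-1 curve.
2. Checking where it meets the axes: it crosses the x-axis at the gridline x = 0; one y-axis crossing is at y = 0.
3. Together with the visible shape, these determine p as stated.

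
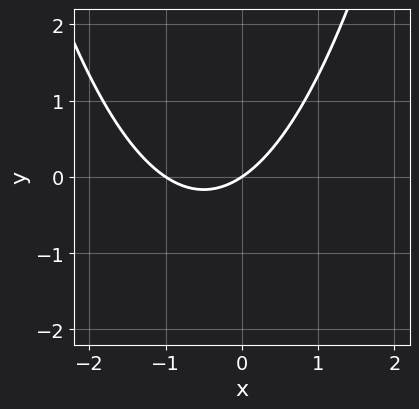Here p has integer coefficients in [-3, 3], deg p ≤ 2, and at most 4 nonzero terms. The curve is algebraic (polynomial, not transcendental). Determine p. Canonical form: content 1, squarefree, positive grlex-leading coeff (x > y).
2*x^2 + 2*x - 3*y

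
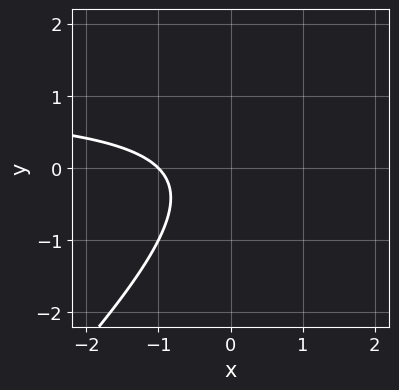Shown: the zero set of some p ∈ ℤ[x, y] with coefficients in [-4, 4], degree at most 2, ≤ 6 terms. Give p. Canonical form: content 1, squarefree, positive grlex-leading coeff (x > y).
x*y - y^2 - x - 1

Degree: no degree-1 curve has this shape, so deg p = 2.
From the axis intercepts and sections: it meets the x-axis at x = -1 (among the integer gridlines); no y-intercept at any integer in the box.
Putting this together gives p.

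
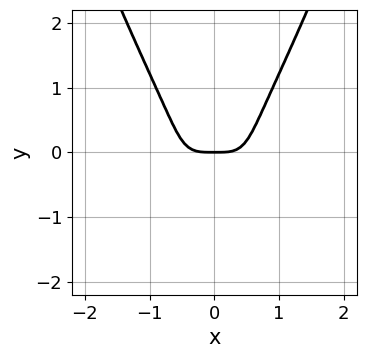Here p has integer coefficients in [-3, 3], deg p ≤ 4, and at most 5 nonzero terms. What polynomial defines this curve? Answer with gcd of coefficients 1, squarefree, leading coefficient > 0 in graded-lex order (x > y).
First, the degree is 4 — no degree-3 curve has this shape.
Then, symmetries: mirror symmetry x ↦ −x ⇒ only even powers of x.
Then, against the integer gridlines: one x-axis crossing is at x = 0; it meets the y-axis at y = 0 (among the integer gridlines).
Finally, putting this together gives p.

3*x^4 - y^3 - y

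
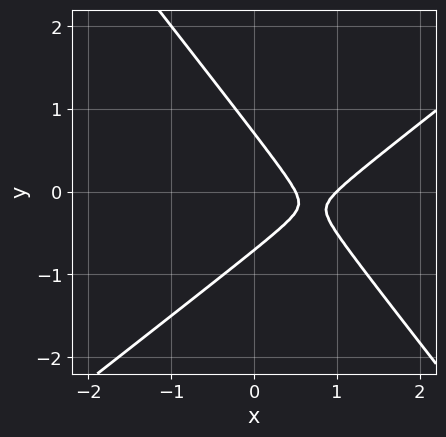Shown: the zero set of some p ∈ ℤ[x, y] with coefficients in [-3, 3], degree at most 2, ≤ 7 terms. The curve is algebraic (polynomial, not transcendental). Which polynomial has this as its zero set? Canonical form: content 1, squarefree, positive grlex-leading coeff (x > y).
First, deg p = 2. No degree-1 curve has this shape.
Then, from the axis intercepts and sections: it crosses the x-axis at the gridline x = 1.
Finally, solving for integer coefficients yields p as stated.

2*x^2 - x*y - 2*y^2 - 3*x + 1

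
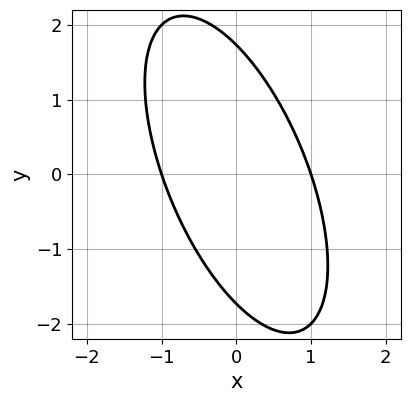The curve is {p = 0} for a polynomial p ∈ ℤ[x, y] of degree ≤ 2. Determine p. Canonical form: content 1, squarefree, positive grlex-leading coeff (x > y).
The degree is 2 — a generic line meets the curve in up to 2 points.
Observable constraints: among the integer gridlines, it crosses the x-axis at x ∈ {-1, 1}.
These observations pin down the coefficients.

3*x^2 + 2*x*y + y^2 - 3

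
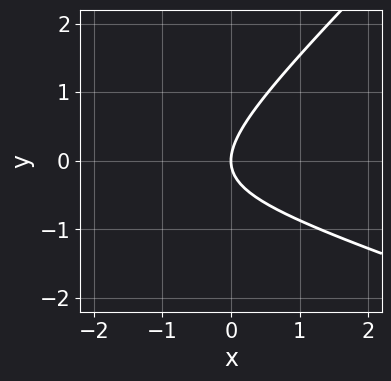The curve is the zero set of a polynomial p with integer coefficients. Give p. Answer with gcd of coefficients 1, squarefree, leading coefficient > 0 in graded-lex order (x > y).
x^2 + 2*x*y - 3*y^2 + 3*x

1. deg p = 2.
2. From the visible intercepts: one y-axis crossing is at y = 0; it crosses the x-axis at the gridline x = 0.
3. Matching integer coefficients to the picture gives p.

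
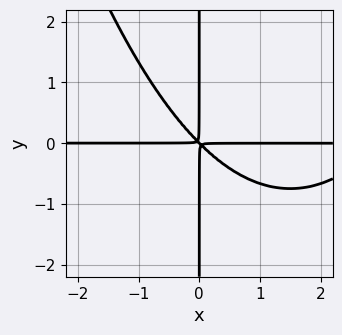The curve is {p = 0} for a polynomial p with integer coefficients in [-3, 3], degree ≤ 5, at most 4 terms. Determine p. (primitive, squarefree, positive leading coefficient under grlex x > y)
deg p = 4.
Observable constraints: every point of the y-axis in the box is on the curve; the visible x-axis segment lies entirely on the curve.
These observations pin down the coefficients.

x^3*y - 3*x^2*y - 3*x*y^2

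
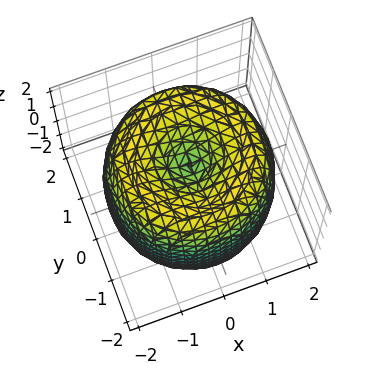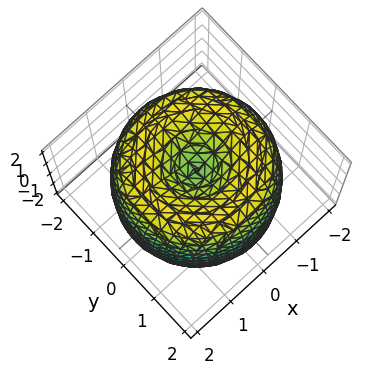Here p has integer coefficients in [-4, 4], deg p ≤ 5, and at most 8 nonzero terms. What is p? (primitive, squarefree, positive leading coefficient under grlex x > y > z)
First, degree: no degree-3 surface has this shape, so deg p = 4.
Next, symmetry: the z-axis is an axis of rotation, so x and y enter only as x² + y².
Then, observable constraints: a circular section at z = 1 has radius between 1 and 2; the z-axis gridline crossings are at z ∈ {-1, 1}.
Finally, matching integer coefficients to the picture gives p.

x^4 + 2*x^2*y^2 + y^4 - 3*x^2 - 3*y^2 + z^2 - 1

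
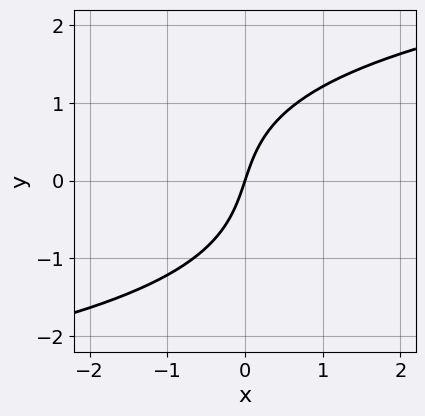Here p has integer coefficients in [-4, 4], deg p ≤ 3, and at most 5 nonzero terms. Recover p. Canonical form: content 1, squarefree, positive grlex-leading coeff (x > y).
1. deg p = 3. No degree-2 curve has this shape.
2. From the visible intercepts: it meets the y-axis at y = 0 (among the integer gridlines); it crosses the x-axis at the gridline x = 0.
3. Together with the visible shape, these determine p as stated.

y^3 - 3*x + y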